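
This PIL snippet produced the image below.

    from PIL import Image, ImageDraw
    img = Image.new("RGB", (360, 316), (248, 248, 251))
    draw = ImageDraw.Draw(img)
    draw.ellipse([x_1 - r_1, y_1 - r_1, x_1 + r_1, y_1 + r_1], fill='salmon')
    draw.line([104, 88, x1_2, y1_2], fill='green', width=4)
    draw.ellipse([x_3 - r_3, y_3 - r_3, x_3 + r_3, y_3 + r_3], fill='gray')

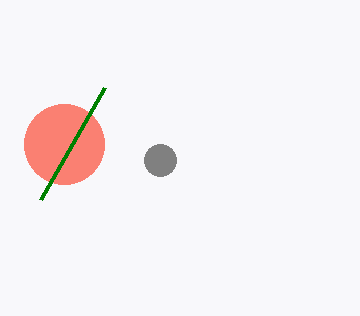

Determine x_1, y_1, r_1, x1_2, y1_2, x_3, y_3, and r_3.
x_1 = 64, y_1 = 144, r_1 = 40, x1_2 = 40, y1_2 = 200, x_3 = 160, y_3 = 160, r_3 = 16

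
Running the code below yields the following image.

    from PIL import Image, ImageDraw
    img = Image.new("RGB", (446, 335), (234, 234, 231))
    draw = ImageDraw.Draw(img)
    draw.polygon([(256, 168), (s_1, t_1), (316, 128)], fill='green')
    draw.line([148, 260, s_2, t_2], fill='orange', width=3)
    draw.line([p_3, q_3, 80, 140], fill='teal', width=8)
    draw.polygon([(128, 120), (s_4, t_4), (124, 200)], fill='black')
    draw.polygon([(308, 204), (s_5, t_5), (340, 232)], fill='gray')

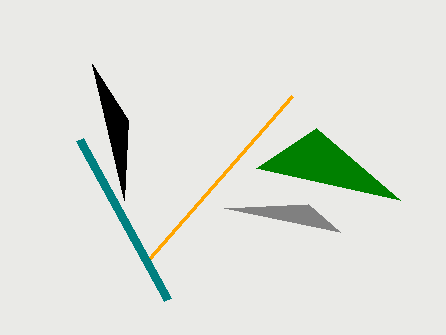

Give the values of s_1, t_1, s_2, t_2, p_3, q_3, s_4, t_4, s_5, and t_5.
s_1 = 400, t_1 = 200, s_2 = 292, t_2 = 96, p_3 = 168, q_3 = 300, s_4 = 92, t_4 = 64, s_5 = 224, t_5 = 208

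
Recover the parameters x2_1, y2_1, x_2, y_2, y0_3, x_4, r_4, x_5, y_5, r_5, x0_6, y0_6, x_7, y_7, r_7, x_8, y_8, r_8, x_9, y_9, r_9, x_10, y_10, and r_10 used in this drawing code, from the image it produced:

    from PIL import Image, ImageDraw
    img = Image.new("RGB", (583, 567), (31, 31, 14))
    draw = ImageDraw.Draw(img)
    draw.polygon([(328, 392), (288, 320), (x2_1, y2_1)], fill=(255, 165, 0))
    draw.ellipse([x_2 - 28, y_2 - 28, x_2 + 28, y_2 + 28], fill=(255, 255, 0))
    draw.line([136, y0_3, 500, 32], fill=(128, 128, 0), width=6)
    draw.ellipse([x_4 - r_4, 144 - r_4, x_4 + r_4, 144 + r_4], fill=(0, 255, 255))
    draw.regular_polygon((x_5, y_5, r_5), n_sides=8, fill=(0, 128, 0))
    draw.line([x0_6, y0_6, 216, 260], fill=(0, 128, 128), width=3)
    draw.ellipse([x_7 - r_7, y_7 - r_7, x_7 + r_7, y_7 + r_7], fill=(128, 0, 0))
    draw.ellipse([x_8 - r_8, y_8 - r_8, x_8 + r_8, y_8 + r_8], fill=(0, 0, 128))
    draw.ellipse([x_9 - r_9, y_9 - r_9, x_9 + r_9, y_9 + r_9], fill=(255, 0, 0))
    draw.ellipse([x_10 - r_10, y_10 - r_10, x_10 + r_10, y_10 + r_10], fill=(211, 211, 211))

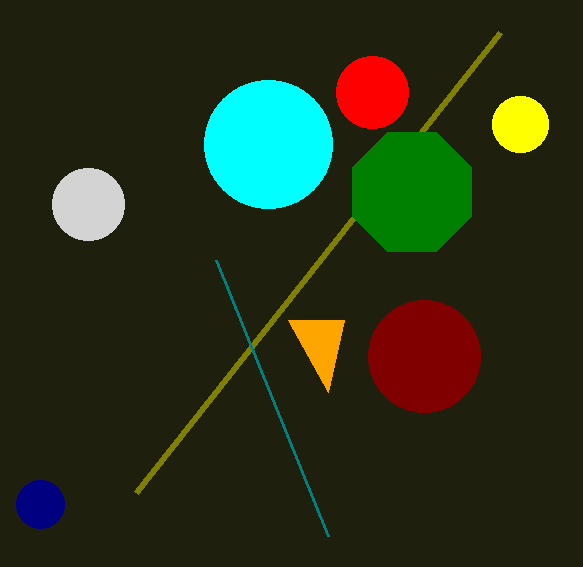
x2_1 = 344, y2_1 = 320, x_2 = 520, y_2 = 124, y0_3 = 492, x_4 = 268, r_4 = 64, x_5 = 412, y_5 = 192, r_5 = 64, x0_6 = 328, y0_6 = 536, x_7 = 424, y_7 = 356, r_7 = 56, x_8 = 40, y_8 = 504, r_8 = 24, x_9 = 372, y_9 = 92, r_9 = 36, x_10 = 88, y_10 = 204, r_10 = 36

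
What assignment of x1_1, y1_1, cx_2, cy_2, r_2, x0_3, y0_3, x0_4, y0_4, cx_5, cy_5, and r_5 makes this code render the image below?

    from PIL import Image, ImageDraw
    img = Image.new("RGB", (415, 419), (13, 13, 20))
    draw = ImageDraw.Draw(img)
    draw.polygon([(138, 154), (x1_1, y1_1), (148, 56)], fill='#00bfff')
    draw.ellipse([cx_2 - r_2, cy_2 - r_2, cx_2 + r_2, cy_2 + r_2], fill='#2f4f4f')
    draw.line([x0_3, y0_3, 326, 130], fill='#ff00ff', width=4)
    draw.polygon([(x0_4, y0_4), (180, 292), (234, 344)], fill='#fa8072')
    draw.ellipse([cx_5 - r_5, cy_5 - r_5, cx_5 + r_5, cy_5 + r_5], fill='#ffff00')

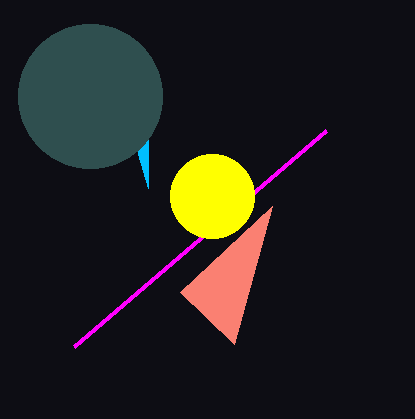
x1_1 = 148
y1_1 = 188
cx_2 = 90
cy_2 = 96
r_2 = 72
x0_3 = 74
y0_3 = 346
x0_4 = 272
y0_4 = 206
cx_5 = 212
cy_5 = 196
r_5 = 42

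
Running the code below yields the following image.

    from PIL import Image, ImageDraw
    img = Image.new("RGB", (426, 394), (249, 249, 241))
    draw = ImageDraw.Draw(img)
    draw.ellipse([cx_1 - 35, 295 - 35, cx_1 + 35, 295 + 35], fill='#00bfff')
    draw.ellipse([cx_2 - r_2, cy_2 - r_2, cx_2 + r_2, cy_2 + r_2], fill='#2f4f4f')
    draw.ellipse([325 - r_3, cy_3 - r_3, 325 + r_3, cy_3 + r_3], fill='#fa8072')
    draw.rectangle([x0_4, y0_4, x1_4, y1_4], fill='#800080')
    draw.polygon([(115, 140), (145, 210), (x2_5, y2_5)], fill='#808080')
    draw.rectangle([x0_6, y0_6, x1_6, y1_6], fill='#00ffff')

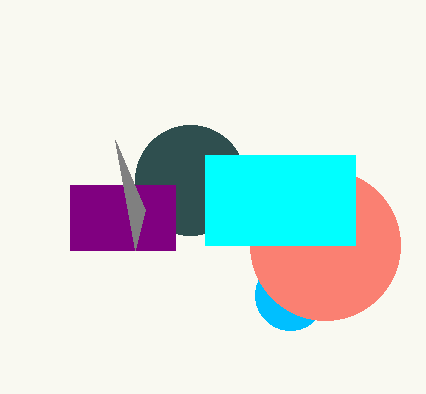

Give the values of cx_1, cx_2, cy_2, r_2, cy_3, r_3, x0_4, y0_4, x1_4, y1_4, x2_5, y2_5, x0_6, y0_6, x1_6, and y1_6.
cx_1 = 290; cx_2 = 190; cy_2 = 180; r_2 = 55; cy_3 = 245; r_3 = 75; x0_4 = 70; y0_4 = 185; x1_4 = 175; y1_4 = 250; x2_5 = 135; y2_5 = 250; x0_6 = 205; y0_6 = 155; x1_6 = 355; y1_6 = 245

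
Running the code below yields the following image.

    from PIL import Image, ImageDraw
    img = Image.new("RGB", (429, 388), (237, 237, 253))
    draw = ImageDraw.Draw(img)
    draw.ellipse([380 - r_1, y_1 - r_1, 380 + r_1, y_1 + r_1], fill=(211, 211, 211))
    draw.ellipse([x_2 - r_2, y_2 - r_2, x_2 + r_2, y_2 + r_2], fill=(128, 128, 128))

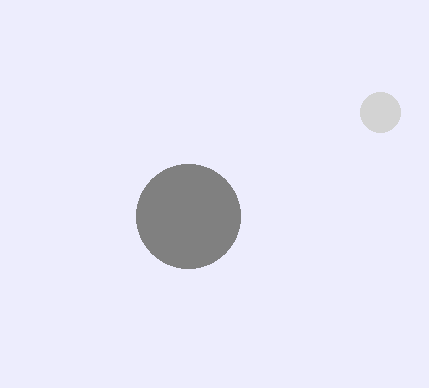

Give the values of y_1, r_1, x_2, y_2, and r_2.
y_1 = 112, r_1 = 20, x_2 = 188, y_2 = 216, r_2 = 52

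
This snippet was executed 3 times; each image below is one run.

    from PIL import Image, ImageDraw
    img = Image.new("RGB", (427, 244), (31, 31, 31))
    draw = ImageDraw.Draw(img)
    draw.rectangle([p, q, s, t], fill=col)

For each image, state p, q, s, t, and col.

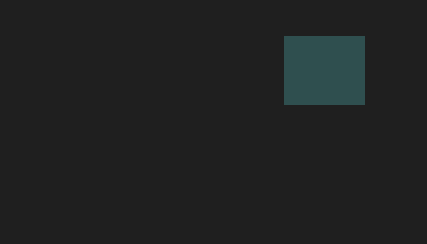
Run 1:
p = 284, q = 36, s = 364, t = 104, col = 'darkslategray'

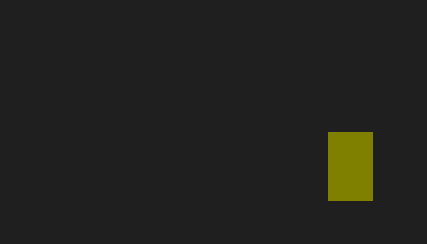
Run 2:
p = 328; q = 132; s = 372; t = 200; col = 'olive'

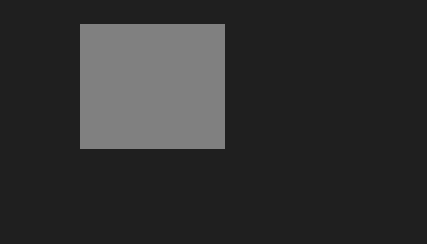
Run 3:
p = 80, q = 24, s = 224, t = 148, col = 'gray'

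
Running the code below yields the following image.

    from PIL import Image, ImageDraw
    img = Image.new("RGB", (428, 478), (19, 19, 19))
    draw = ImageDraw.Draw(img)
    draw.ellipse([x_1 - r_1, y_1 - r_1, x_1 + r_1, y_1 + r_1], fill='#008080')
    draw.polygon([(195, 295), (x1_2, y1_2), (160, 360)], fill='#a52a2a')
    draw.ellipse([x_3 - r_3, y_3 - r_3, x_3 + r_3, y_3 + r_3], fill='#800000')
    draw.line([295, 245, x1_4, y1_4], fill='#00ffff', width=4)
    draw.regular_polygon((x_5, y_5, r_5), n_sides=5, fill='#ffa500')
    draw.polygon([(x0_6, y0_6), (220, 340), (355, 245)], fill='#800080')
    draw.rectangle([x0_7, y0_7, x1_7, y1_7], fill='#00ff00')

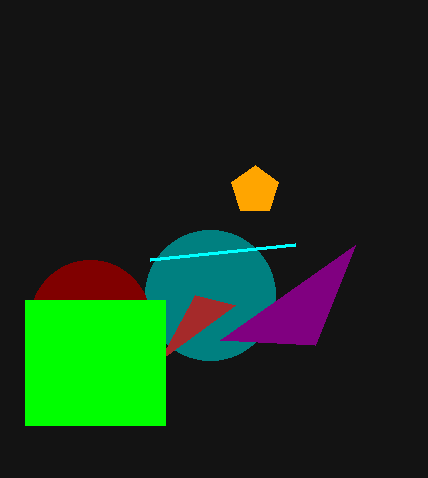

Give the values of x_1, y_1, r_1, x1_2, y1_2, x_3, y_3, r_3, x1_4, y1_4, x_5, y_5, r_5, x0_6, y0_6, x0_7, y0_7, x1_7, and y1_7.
x_1 = 210, y_1 = 295, r_1 = 65, x1_2 = 235, y1_2 = 305, x_3 = 90, y_3 = 320, r_3 = 60, x1_4 = 150, y1_4 = 260, x_5 = 255, y_5 = 190, r_5 = 25, x0_6 = 315, y0_6 = 345, x0_7 = 25, y0_7 = 300, x1_7 = 165, y1_7 = 425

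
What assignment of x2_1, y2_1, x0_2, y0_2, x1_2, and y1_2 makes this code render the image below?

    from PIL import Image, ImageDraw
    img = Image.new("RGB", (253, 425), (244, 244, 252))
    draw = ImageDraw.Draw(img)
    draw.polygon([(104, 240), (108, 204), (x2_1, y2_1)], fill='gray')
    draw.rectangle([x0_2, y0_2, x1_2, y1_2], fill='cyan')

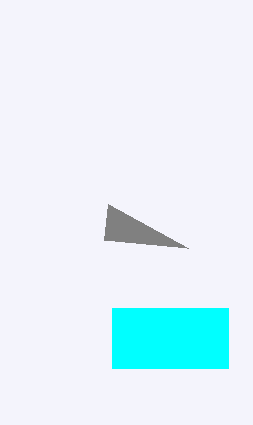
x2_1 = 188; y2_1 = 248; x0_2 = 112; y0_2 = 308; x1_2 = 228; y1_2 = 368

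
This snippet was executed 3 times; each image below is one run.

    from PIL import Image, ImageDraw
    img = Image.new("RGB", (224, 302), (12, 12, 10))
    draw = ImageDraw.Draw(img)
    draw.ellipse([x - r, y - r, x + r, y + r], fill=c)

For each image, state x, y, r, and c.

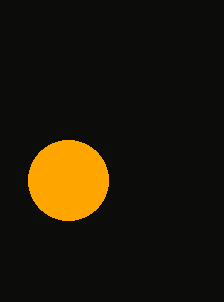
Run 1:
x = 68
y = 180
r = 40
c = 'orange'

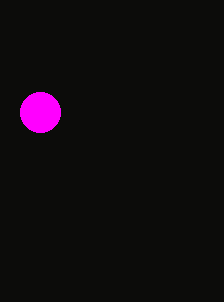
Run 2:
x = 40
y = 112
r = 20
c = 'magenta'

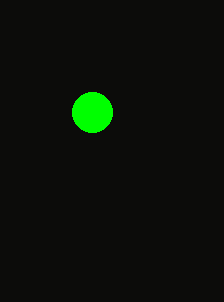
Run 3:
x = 92; y = 112; r = 20; c = 'lime'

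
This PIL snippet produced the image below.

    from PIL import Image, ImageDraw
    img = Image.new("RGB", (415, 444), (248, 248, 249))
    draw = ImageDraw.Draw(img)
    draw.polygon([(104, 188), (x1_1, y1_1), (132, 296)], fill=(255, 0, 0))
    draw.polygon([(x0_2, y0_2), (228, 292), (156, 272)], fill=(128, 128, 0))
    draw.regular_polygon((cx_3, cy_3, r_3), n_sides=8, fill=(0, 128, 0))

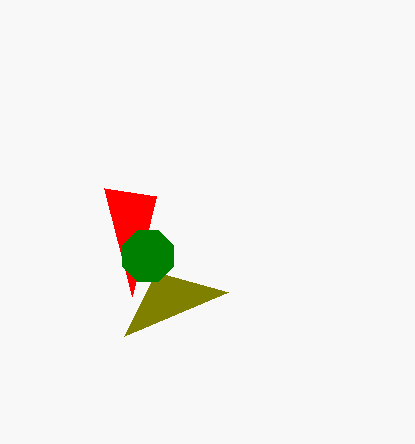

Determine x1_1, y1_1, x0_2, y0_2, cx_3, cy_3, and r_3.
x1_1 = 156; y1_1 = 196; x0_2 = 124; y0_2 = 336; cx_3 = 148; cy_3 = 256; r_3 = 28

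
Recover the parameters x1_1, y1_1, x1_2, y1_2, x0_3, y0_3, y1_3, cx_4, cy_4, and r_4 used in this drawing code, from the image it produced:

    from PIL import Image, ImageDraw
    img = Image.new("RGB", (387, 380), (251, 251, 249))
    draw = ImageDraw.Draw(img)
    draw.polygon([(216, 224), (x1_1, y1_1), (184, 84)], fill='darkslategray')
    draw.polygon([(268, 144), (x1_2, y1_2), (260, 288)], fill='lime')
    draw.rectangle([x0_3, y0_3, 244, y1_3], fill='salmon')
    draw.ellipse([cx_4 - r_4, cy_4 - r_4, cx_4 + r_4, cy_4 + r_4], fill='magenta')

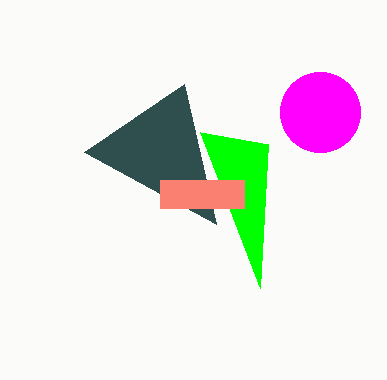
x1_1 = 84
y1_1 = 152
x1_2 = 200
y1_2 = 132
x0_3 = 160
y0_3 = 180
y1_3 = 208
cx_4 = 320
cy_4 = 112
r_4 = 40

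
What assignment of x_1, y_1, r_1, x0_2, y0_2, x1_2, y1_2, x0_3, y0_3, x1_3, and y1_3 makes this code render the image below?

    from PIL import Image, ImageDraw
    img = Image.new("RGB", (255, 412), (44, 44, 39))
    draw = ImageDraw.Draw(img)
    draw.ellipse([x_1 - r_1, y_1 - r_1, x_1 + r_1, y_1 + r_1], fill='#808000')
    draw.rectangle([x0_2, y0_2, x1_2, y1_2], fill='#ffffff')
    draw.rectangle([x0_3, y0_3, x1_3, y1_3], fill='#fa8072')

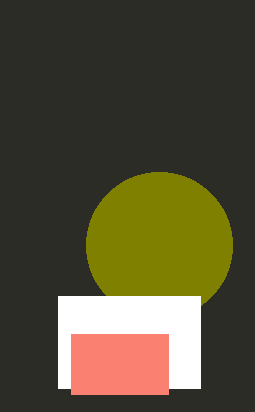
x_1 = 159, y_1 = 245, r_1 = 73, x0_2 = 58, y0_2 = 296, x1_2 = 200, y1_2 = 388, x0_3 = 71, y0_3 = 334, x1_3 = 168, y1_3 = 394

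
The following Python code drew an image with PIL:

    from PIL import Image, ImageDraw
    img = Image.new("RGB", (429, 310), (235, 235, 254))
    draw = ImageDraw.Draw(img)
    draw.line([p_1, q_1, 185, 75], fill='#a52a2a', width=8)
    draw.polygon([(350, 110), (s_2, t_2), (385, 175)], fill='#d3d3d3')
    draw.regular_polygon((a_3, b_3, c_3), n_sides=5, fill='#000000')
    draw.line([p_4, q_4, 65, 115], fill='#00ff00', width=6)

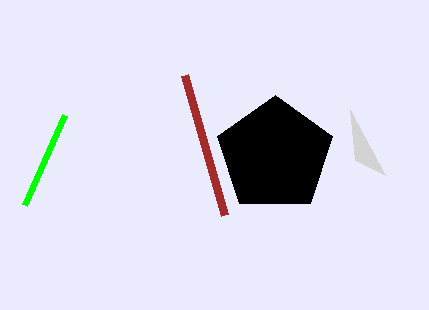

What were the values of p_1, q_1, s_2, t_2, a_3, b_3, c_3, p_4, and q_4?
p_1 = 225
q_1 = 215
s_2 = 355
t_2 = 160
a_3 = 275
b_3 = 155
c_3 = 60
p_4 = 25
q_4 = 205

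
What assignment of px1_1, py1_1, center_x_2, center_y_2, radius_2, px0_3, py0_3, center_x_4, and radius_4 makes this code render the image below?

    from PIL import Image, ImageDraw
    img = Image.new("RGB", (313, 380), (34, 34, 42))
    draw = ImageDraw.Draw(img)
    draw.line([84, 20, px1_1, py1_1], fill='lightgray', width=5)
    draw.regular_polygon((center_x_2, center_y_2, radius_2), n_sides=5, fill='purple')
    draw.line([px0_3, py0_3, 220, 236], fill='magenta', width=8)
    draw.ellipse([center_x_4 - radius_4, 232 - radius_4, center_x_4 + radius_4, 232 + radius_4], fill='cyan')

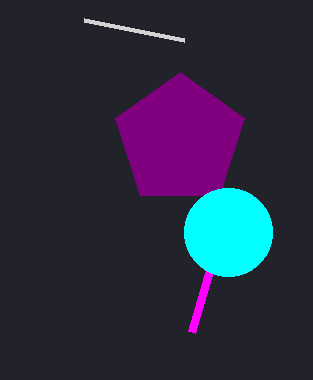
px1_1 = 184, py1_1 = 40, center_x_2 = 180, center_y_2 = 140, radius_2 = 68, px0_3 = 192, py0_3 = 332, center_x_4 = 228, radius_4 = 44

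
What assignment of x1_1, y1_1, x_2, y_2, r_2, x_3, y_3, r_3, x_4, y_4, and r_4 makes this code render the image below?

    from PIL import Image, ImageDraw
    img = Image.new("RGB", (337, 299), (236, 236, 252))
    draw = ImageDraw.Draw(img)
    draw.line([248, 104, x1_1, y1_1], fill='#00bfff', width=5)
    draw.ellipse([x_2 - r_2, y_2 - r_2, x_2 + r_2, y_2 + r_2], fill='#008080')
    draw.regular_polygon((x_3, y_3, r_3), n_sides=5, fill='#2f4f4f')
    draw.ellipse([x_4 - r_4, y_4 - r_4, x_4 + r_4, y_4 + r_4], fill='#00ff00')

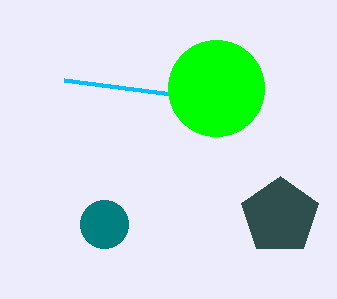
x1_1 = 64, y1_1 = 80, x_2 = 104, y_2 = 224, r_2 = 24, x_3 = 280, y_3 = 216, r_3 = 40, x_4 = 216, y_4 = 88, r_4 = 48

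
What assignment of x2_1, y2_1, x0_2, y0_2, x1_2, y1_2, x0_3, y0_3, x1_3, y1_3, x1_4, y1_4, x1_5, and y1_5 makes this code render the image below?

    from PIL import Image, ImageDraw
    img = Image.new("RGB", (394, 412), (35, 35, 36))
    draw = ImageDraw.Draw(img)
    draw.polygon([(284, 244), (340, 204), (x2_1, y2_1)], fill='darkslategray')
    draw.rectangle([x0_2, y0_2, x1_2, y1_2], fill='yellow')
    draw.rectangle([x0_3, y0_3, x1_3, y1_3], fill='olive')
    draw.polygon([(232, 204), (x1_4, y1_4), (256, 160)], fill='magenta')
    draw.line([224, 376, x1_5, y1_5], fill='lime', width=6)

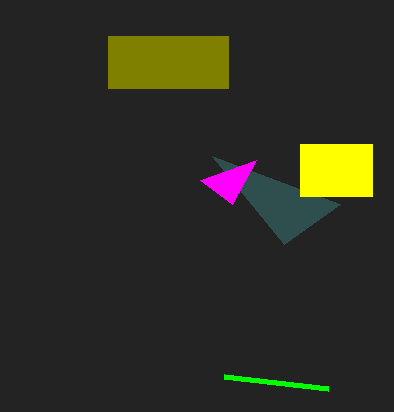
x2_1 = 212, y2_1 = 156, x0_2 = 300, y0_2 = 144, x1_2 = 372, y1_2 = 196, x0_3 = 108, y0_3 = 36, x1_3 = 228, y1_3 = 88, x1_4 = 200, y1_4 = 180, x1_5 = 328, y1_5 = 388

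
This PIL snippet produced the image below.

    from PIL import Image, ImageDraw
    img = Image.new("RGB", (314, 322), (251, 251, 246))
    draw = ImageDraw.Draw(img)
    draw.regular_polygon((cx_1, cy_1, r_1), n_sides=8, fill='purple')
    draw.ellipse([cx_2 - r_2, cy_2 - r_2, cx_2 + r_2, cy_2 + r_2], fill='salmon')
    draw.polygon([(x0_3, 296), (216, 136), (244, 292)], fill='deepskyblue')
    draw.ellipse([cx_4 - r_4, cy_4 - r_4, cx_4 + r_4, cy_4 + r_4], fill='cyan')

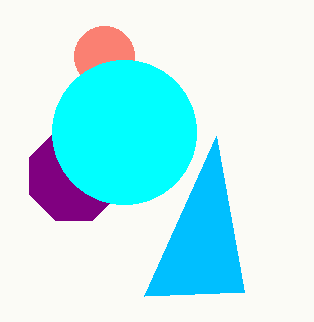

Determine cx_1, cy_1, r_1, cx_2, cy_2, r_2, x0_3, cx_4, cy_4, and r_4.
cx_1 = 74
cy_1 = 176
r_1 = 48
cx_2 = 104
cy_2 = 56
r_2 = 30
x0_3 = 144
cx_4 = 124
cy_4 = 132
r_4 = 72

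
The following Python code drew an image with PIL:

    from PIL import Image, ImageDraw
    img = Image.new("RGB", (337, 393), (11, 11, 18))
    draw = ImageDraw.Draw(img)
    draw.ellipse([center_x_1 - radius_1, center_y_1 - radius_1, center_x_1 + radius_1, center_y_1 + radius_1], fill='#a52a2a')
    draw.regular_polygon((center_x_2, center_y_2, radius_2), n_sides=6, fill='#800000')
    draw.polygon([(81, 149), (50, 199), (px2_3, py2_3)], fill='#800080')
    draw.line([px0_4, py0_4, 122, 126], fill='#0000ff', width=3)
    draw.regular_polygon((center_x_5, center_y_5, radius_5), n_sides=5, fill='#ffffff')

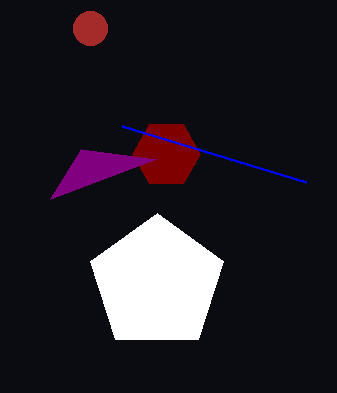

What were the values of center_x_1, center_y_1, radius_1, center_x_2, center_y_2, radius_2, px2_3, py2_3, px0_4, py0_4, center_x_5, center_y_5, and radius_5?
center_x_1 = 90; center_y_1 = 28; radius_1 = 17; center_x_2 = 166; center_y_2 = 154; radius_2 = 34; px2_3 = 156; py2_3 = 159; px0_4 = 306; py0_4 = 182; center_x_5 = 157; center_y_5 = 283; radius_5 = 70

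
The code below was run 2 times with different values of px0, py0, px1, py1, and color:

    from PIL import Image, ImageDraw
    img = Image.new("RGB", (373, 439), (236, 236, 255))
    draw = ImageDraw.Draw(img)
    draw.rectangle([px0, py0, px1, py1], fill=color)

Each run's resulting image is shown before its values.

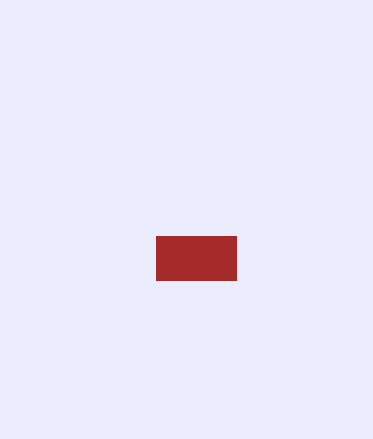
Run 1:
px0 = 156; py0 = 236; px1 = 236; py1 = 280; color = 'brown'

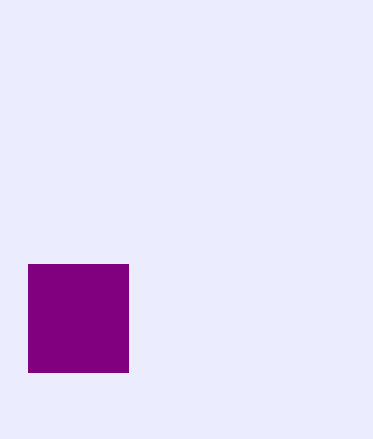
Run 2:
px0 = 28
py0 = 264
px1 = 128
py1 = 372
color = 'purple'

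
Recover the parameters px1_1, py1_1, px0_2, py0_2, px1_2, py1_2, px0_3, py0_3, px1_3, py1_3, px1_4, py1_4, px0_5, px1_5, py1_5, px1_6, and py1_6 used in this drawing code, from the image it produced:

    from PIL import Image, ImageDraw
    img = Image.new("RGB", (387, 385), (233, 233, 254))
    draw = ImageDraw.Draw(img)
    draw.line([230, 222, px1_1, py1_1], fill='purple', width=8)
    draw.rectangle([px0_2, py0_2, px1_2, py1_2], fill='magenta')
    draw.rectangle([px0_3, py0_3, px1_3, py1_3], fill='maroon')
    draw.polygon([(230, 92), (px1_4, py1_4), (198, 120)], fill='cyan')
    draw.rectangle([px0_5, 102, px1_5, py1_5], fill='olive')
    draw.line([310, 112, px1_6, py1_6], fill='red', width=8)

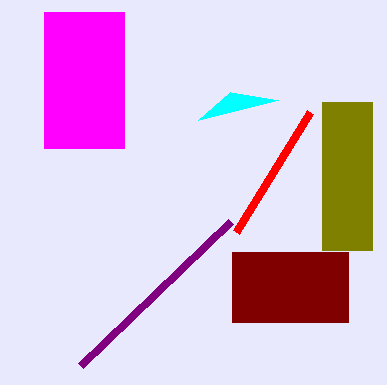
px1_1 = 80; py1_1 = 366; px0_2 = 44; py0_2 = 12; px1_2 = 124; py1_2 = 148; px0_3 = 232; py0_3 = 252; px1_3 = 348; py1_3 = 322; px1_4 = 278; py1_4 = 100; px0_5 = 322; px1_5 = 372; py1_5 = 250; px1_6 = 236; py1_6 = 232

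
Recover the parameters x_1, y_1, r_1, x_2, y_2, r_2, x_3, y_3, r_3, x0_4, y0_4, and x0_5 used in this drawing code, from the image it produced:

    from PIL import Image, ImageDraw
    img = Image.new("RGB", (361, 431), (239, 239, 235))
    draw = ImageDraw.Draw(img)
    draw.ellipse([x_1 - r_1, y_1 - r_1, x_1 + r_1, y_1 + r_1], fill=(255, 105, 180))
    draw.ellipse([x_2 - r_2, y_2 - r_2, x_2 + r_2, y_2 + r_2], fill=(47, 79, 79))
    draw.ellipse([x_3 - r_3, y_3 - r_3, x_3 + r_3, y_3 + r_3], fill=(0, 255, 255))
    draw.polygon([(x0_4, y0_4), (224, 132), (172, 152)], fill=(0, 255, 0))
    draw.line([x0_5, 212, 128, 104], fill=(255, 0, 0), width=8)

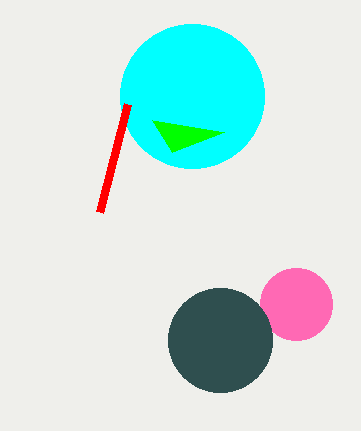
x_1 = 296, y_1 = 304, r_1 = 36, x_2 = 220, y_2 = 340, r_2 = 52, x_3 = 192, y_3 = 96, r_3 = 72, x0_4 = 152, y0_4 = 120, x0_5 = 100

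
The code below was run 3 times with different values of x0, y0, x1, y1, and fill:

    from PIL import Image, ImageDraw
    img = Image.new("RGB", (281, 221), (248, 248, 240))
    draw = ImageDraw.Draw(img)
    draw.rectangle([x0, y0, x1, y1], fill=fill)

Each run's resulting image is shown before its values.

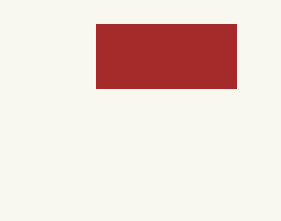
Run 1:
x0 = 96
y0 = 24
x1 = 236
y1 = 88
fill = 'brown'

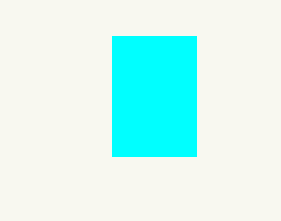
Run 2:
x0 = 112, y0 = 36, x1 = 196, y1 = 156, fill = 'cyan'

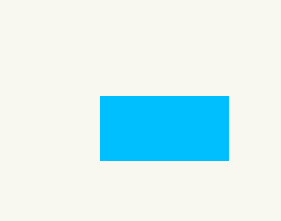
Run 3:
x0 = 100; y0 = 96; x1 = 228; y1 = 160; fill = 'deepskyblue'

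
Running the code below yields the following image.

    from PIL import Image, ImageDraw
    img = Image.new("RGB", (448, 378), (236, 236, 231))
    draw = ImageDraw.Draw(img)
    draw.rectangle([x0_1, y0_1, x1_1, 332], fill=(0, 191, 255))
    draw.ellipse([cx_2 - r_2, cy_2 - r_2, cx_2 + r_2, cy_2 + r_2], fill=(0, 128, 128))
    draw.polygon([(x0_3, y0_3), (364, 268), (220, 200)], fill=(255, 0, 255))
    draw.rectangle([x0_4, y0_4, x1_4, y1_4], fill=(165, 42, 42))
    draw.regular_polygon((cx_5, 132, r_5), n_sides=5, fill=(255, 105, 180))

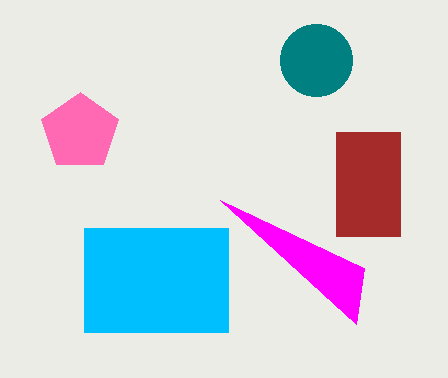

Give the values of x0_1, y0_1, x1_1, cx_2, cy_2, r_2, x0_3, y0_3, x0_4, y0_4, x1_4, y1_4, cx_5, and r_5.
x0_1 = 84; y0_1 = 228; x1_1 = 228; cx_2 = 316; cy_2 = 60; r_2 = 36; x0_3 = 356; y0_3 = 324; x0_4 = 336; y0_4 = 132; x1_4 = 400; y1_4 = 236; cx_5 = 80; r_5 = 40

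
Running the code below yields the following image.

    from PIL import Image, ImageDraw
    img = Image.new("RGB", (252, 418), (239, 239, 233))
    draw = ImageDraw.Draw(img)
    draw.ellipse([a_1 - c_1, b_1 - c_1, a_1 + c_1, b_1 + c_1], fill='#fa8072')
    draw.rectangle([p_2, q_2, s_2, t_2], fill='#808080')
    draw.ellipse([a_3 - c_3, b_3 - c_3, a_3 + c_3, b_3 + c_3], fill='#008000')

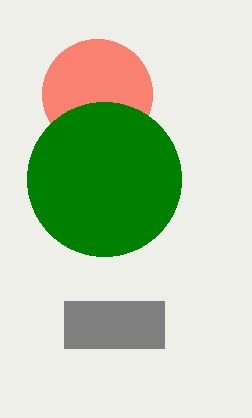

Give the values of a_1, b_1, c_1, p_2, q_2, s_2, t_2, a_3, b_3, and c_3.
a_1 = 97, b_1 = 94, c_1 = 55, p_2 = 64, q_2 = 301, s_2 = 164, t_2 = 348, a_3 = 104, b_3 = 179, c_3 = 77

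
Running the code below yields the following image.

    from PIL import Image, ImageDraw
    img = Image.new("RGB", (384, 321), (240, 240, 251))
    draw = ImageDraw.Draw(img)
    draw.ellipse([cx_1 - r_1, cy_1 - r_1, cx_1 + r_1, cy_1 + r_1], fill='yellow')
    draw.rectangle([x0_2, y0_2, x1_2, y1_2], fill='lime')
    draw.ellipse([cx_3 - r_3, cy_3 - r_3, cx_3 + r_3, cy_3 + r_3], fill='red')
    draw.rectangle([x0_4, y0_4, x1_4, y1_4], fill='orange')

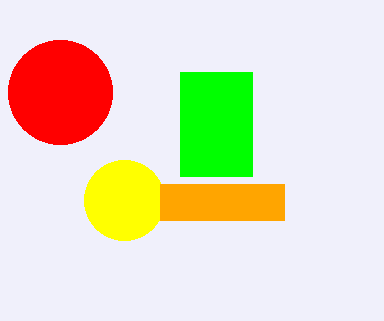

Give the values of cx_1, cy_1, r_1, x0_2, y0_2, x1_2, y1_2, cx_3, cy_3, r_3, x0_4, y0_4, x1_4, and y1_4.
cx_1 = 124; cy_1 = 200; r_1 = 40; x0_2 = 180; y0_2 = 72; x1_2 = 252; y1_2 = 176; cx_3 = 60; cy_3 = 92; r_3 = 52; x0_4 = 160; y0_4 = 184; x1_4 = 284; y1_4 = 220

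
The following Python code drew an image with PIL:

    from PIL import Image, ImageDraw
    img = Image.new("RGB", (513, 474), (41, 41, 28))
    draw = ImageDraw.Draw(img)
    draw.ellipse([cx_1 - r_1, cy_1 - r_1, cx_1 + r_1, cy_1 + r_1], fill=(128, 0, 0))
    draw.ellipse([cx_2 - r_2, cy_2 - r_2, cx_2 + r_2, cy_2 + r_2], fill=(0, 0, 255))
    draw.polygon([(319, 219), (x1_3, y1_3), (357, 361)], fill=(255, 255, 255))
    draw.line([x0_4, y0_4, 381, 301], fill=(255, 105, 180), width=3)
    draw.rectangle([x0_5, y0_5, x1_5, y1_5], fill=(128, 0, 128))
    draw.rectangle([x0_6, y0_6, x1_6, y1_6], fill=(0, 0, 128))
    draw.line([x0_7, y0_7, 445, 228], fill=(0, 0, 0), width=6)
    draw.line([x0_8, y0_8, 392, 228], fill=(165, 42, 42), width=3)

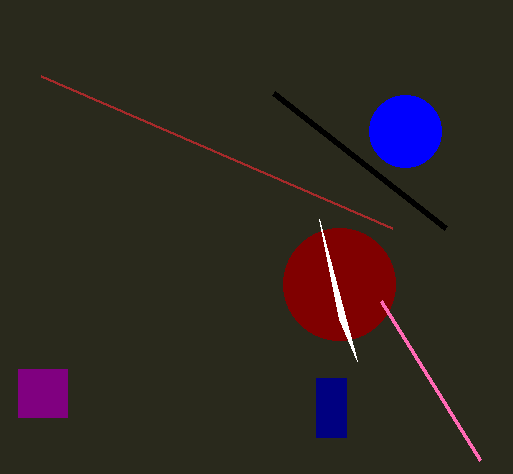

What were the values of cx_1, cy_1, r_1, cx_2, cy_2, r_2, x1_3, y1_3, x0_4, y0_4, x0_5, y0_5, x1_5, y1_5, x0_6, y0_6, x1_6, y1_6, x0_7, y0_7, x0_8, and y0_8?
cx_1 = 339
cy_1 = 284
r_1 = 56
cx_2 = 405
cy_2 = 131
r_2 = 36
x1_3 = 339
y1_3 = 319
x0_4 = 480
y0_4 = 460
x0_5 = 18
y0_5 = 369
x1_5 = 67
y1_5 = 417
x0_6 = 316
y0_6 = 378
x1_6 = 346
y1_6 = 437
x0_7 = 273
y0_7 = 93
x0_8 = 41
y0_8 = 76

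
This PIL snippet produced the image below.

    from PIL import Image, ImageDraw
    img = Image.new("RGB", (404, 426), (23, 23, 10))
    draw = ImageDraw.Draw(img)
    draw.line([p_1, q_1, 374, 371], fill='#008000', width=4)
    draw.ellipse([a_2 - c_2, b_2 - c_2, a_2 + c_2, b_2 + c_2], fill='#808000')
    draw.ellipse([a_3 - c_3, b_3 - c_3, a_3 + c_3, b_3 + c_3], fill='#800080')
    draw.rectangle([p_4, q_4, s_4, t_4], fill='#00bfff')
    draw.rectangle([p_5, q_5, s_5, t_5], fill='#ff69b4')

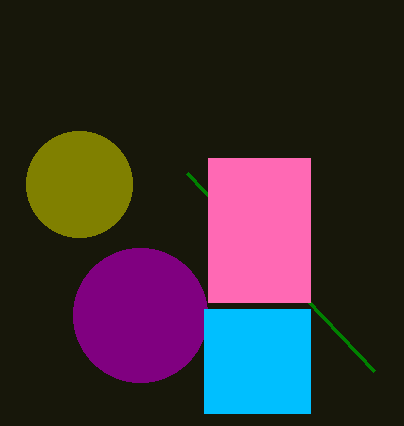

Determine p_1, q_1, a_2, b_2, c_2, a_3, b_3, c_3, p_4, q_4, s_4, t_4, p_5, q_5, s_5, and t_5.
p_1 = 187; q_1 = 173; a_2 = 79; b_2 = 184; c_2 = 53; a_3 = 140; b_3 = 315; c_3 = 67; p_4 = 204; q_4 = 309; s_4 = 310; t_4 = 413; p_5 = 208; q_5 = 158; s_5 = 310; t_5 = 302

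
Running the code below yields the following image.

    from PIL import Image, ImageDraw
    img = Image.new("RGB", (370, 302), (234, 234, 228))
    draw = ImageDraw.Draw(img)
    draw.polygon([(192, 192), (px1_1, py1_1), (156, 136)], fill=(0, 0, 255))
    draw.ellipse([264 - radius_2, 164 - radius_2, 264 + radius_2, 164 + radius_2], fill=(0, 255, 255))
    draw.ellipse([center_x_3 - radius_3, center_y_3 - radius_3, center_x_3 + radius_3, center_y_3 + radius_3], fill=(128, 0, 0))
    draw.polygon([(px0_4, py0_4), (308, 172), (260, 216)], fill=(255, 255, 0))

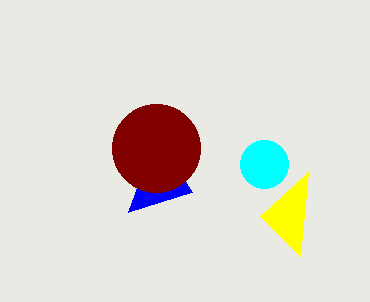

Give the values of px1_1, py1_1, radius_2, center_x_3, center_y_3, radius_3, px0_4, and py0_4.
px1_1 = 128
py1_1 = 212
radius_2 = 24
center_x_3 = 156
center_y_3 = 148
radius_3 = 44
px0_4 = 300
py0_4 = 256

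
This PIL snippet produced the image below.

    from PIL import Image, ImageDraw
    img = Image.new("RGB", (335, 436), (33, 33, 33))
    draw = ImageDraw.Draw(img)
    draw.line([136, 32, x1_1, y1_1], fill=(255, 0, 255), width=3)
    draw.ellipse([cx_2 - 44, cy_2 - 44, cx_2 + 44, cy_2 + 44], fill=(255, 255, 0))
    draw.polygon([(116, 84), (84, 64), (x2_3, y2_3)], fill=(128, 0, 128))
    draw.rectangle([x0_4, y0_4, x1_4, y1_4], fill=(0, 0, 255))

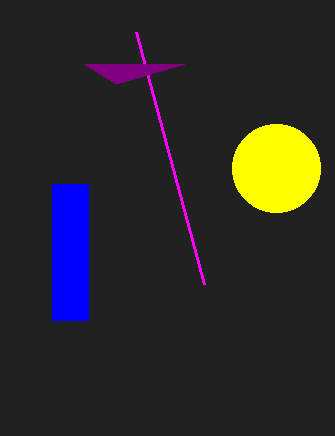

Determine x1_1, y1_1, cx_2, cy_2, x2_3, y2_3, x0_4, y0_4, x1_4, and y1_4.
x1_1 = 204
y1_1 = 284
cx_2 = 276
cy_2 = 168
x2_3 = 184
y2_3 = 64
x0_4 = 52
y0_4 = 184
x1_4 = 88
y1_4 = 320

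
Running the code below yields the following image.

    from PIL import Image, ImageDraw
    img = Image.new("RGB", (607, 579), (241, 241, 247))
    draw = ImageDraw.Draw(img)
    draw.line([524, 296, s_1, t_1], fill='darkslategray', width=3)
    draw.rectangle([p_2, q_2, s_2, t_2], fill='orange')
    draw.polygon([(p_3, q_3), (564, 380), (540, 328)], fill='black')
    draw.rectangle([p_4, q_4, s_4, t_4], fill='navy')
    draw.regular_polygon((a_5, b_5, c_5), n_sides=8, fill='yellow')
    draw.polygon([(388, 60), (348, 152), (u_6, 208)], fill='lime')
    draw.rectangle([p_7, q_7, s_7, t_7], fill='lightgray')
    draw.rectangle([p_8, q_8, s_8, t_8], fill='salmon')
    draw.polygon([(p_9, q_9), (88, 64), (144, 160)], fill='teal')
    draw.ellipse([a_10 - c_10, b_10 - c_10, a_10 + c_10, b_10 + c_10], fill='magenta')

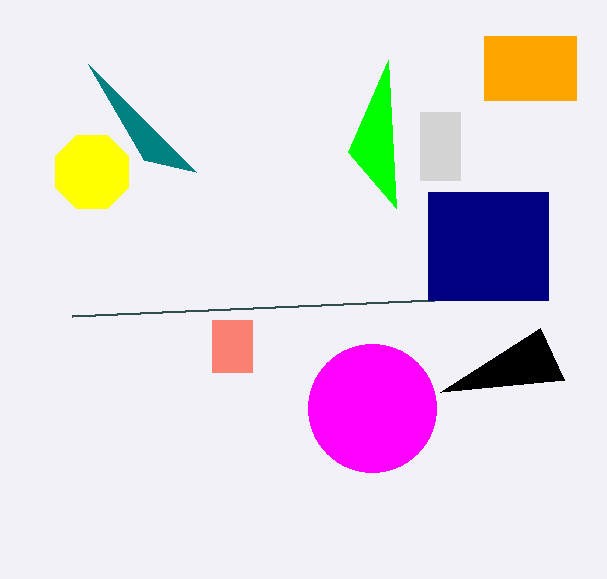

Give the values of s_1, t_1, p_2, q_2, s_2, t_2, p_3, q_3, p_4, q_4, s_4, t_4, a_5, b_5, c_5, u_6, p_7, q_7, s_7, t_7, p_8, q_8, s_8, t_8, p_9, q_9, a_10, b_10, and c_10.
s_1 = 72, t_1 = 316, p_2 = 484, q_2 = 36, s_2 = 576, t_2 = 100, p_3 = 440, q_3 = 392, p_4 = 428, q_4 = 192, s_4 = 548, t_4 = 300, a_5 = 92, b_5 = 172, c_5 = 40, u_6 = 396, p_7 = 420, q_7 = 112, s_7 = 460, t_7 = 180, p_8 = 212, q_8 = 320, s_8 = 252, t_8 = 372, p_9 = 196, q_9 = 172, a_10 = 372, b_10 = 408, c_10 = 64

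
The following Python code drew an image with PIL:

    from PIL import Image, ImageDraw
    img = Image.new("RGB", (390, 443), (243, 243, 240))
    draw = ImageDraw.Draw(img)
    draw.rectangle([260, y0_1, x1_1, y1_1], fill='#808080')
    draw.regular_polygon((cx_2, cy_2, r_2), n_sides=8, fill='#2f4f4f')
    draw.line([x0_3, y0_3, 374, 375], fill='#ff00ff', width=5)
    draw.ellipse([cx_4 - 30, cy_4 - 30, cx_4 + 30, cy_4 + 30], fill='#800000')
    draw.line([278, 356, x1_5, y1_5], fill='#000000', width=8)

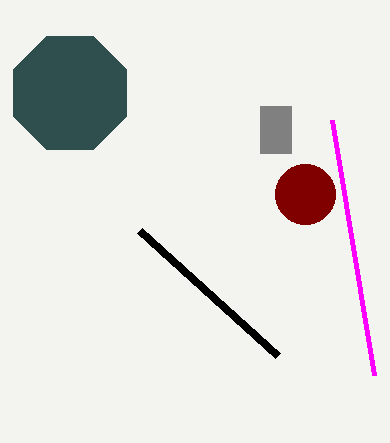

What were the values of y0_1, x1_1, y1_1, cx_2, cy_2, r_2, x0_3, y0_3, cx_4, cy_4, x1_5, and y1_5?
y0_1 = 106, x1_1 = 291, y1_1 = 153, cx_2 = 70, cy_2 = 93, r_2 = 61, x0_3 = 332, y0_3 = 120, cx_4 = 305, cy_4 = 194, x1_5 = 140, y1_5 = 231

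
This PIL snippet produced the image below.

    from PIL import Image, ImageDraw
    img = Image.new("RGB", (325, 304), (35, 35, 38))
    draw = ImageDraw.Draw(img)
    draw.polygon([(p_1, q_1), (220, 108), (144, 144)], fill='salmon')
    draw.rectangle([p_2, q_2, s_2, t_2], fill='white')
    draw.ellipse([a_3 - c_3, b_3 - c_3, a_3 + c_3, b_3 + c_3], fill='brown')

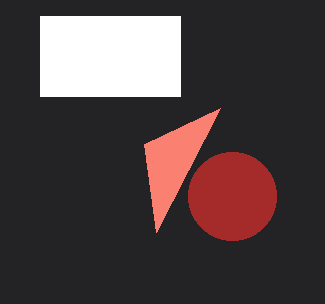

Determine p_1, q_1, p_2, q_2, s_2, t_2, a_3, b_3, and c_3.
p_1 = 156, q_1 = 232, p_2 = 40, q_2 = 16, s_2 = 180, t_2 = 96, a_3 = 232, b_3 = 196, c_3 = 44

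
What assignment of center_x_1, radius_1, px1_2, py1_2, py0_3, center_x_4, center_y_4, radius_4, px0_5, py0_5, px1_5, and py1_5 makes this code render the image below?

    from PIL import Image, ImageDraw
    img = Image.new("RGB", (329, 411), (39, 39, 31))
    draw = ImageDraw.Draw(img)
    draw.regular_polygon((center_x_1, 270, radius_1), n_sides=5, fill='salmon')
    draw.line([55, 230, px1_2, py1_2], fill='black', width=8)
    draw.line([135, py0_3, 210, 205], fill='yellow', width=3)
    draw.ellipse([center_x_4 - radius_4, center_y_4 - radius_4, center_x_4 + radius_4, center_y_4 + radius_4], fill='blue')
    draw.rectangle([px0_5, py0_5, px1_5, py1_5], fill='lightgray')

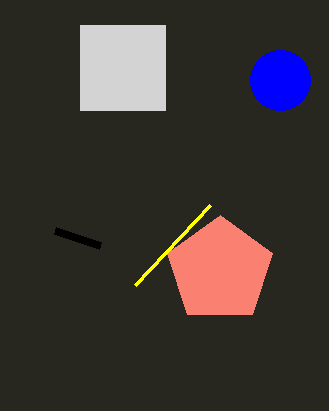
center_x_1 = 220, radius_1 = 55, px1_2 = 100, py1_2 = 245, py0_3 = 285, center_x_4 = 280, center_y_4 = 80, radius_4 = 30, px0_5 = 80, py0_5 = 25, px1_5 = 165, py1_5 = 110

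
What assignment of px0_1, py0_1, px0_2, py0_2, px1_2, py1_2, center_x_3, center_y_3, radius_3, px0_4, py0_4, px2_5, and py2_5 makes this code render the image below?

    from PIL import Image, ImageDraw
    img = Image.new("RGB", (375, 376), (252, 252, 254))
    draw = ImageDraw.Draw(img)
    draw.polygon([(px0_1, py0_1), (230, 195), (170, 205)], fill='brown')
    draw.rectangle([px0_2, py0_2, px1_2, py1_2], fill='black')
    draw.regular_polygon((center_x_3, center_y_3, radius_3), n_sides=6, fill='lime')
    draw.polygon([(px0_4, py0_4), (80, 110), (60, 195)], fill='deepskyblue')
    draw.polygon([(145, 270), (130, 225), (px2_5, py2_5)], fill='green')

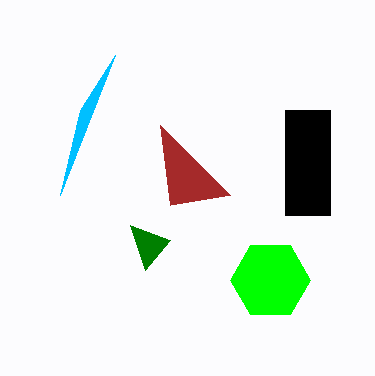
px0_1 = 160; py0_1 = 125; px0_2 = 285; py0_2 = 110; px1_2 = 330; py1_2 = 215; center_x_3 = 270; center_y_3 = 280; radius_3 = 40; px0_4 = 115; py0_4 = 55; px2_5 = 170; py2_5 = 240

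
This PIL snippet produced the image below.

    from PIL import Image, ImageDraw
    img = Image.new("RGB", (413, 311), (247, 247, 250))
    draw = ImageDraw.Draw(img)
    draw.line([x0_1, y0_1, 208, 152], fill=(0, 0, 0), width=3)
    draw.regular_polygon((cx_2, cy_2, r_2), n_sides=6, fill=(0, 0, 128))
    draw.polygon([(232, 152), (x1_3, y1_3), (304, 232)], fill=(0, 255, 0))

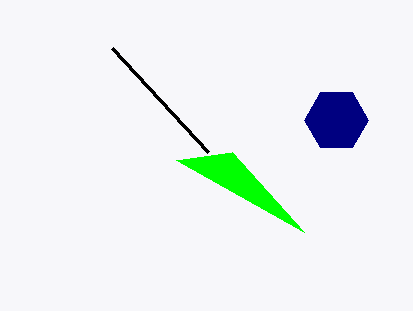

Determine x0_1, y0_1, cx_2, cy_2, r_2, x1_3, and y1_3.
x0_1 = 112, y0_1 = 48, cx_2 = 336, cy_2 = 120, r_2 = 32, x1_3 = 176, y1_3 = 160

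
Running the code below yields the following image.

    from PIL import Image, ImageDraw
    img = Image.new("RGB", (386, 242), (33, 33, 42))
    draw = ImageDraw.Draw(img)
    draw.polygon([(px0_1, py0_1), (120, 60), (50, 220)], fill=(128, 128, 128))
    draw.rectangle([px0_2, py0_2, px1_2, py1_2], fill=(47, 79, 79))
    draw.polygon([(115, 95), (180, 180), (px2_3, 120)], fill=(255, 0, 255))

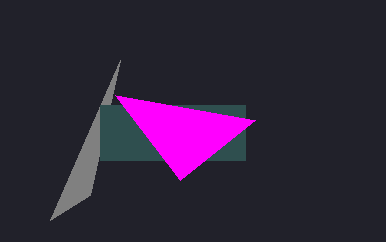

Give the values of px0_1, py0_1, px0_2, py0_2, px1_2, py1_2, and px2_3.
px0_1 = 90
py0_1 = 195
px0_2 = 100
py0_2 = 105
px1_2 = 245
py1_2 = 160
px2_3 = 255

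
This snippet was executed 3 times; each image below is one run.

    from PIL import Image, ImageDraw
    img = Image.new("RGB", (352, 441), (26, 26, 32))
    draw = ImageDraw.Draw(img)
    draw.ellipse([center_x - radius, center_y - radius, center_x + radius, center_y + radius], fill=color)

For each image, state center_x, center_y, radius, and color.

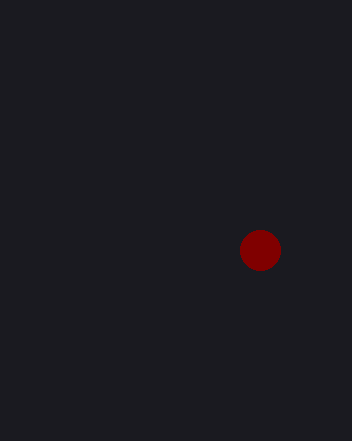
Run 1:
center_x = 260; center_y = 250; radius = 20; color = 'maroon'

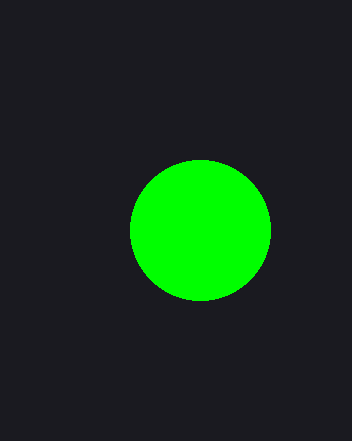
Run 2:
center_x = 200
center_y = 230
radius = 70
color = 'lime'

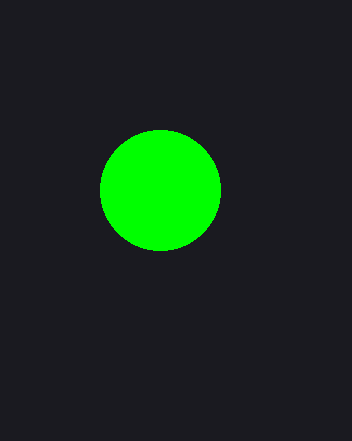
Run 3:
center_x = 160
center_y = 190
radius = 60
color = 'lime'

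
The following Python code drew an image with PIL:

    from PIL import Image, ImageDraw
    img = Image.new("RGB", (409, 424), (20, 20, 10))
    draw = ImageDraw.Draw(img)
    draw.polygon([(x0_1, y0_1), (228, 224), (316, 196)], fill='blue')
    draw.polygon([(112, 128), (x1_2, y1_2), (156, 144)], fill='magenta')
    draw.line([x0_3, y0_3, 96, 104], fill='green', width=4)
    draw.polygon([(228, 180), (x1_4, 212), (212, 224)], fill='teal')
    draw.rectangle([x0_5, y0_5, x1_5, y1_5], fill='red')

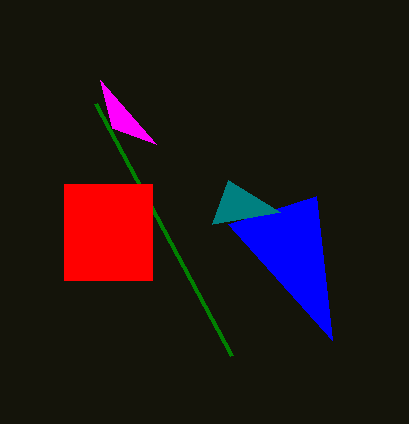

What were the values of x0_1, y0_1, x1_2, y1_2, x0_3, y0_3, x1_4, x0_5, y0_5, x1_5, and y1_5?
x0_1 = 332, y0_1 = 340, x1_2 = 100, y1_2 = 80, x0_3 = 232, y0_3 = 356, x1_4 = 280, x0_5 = 64, y0_5 = 184, x1_5 = 152, y1_5 = 280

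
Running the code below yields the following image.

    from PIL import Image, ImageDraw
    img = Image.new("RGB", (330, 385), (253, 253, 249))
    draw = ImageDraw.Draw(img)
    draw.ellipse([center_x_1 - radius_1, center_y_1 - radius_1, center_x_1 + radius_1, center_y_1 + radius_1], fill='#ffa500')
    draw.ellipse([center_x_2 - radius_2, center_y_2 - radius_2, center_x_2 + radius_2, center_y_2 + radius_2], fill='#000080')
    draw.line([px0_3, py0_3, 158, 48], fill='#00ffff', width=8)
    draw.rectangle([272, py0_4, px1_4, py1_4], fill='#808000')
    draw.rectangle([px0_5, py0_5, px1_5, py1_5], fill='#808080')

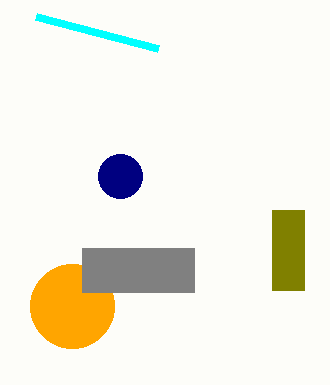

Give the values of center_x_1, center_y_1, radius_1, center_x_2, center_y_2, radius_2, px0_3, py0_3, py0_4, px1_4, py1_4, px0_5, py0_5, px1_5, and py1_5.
center_x_1 = 72; center_y_1 = 306; radius_1 = 42; center_x_2 = 120; center_y_2 = 176; radius_2 = 22; px0_3 = 36; py0_3 = 16; py0_4 = 210; px1_4 = 304; py1_4 = 290; px0_5 = 82; py0_5 = 248; px1_5 = 194; py1_5 = 292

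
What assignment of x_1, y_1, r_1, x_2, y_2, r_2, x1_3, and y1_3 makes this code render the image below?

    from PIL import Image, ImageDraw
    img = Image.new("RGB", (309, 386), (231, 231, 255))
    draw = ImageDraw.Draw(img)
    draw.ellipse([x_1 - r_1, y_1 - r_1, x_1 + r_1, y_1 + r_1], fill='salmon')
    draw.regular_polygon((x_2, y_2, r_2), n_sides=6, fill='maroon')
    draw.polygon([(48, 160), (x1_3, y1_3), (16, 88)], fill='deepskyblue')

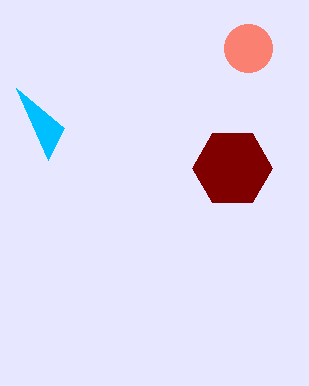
x_1 = 248
y_1 = 48
r_1 = 24
x_2 = 232
y_2 = 168
r_2 = 40
x1_3 = 64
y1_3 = 128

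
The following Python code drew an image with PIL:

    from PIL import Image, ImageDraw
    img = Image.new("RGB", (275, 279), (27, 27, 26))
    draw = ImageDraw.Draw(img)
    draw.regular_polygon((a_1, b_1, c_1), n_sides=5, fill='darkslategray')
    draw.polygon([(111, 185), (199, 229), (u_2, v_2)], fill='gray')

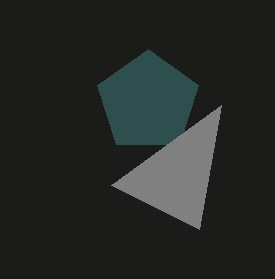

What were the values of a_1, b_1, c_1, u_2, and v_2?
a_1 = 148, b_1 = 102, c_1 = 53, u_2 = 221, v_2 = 105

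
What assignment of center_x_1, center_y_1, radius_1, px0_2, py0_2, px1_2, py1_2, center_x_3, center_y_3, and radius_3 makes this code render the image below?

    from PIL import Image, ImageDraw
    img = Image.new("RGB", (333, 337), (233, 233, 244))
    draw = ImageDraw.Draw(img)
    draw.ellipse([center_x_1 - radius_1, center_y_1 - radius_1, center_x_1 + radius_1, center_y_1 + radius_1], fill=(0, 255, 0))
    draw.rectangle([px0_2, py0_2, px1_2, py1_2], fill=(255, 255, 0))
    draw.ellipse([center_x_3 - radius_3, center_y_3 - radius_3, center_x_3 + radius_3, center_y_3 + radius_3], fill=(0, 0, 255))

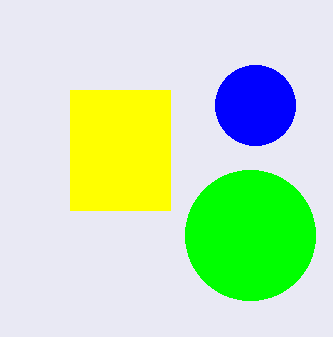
center_x_1 = 250
center_y_1 = 235
radius_1 = 65
px0_2 = 70
py0_2 = 90
px1_2 = 170
py1_2 = 210
center_x_3 = 255
center_y_3 = 105
radius_3 = 40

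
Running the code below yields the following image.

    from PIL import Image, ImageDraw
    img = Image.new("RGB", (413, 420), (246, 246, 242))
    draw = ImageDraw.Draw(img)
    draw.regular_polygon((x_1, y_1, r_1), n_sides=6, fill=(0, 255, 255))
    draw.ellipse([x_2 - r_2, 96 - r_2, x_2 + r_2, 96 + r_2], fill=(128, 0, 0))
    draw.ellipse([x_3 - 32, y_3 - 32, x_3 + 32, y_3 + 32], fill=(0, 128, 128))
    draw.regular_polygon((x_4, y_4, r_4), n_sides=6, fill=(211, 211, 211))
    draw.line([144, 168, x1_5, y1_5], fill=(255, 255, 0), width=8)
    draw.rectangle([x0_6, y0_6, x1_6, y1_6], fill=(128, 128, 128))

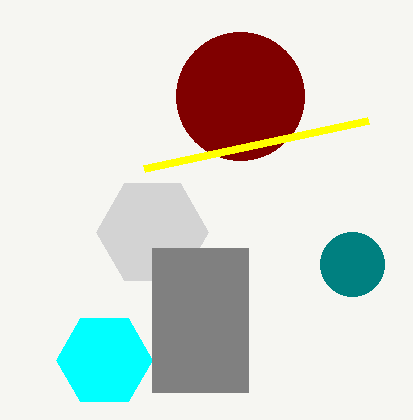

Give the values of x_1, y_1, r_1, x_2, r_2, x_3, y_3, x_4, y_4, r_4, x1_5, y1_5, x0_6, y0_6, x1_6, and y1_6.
x_1 = 104; y_1 = 360; r_1 = 48; x_2 = 240; r_2 = 64; x_3 = 352; y_3 = 264; x_4 = 152; y_4 = 232; r_4 = 56; x1_5 = 368; y1_5 = 120; x0_6 = 152; y0_6 = 248; x1_6 = 248; y1_6 = 392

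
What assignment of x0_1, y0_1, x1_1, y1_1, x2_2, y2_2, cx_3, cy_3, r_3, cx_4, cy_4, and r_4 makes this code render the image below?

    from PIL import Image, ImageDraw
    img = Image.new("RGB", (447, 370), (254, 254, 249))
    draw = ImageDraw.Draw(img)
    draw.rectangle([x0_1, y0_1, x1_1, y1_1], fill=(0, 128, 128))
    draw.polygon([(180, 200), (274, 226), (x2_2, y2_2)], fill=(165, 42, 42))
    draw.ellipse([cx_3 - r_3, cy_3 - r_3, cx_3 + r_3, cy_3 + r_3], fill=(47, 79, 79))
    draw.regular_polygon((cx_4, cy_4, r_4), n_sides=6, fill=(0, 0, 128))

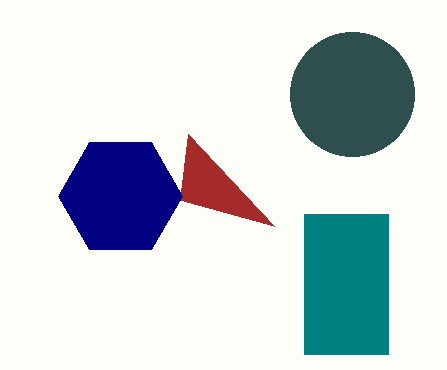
x0_1 = 304; y0_1 = 214; x1_1 = 388; y1_1 = 354; x2_2 = 188; y2_2 = 134; cx_3 = 352; cy_3 = 94; r_3 = 62; cx_4 = 120; cy_4 = 196; r_4 = 62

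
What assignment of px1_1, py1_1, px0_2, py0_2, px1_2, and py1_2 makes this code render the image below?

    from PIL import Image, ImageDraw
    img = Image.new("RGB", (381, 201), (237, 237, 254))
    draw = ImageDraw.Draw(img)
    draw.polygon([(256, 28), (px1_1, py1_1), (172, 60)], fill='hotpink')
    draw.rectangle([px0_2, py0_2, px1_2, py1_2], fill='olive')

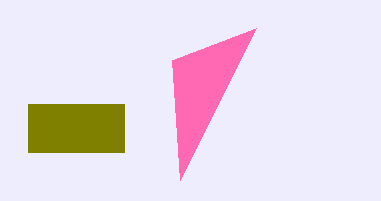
px1_1 = 180
py1_1 = 180
px0_2 = 28
py0_2 = 104
px1_2 = 124
py1_2 = 152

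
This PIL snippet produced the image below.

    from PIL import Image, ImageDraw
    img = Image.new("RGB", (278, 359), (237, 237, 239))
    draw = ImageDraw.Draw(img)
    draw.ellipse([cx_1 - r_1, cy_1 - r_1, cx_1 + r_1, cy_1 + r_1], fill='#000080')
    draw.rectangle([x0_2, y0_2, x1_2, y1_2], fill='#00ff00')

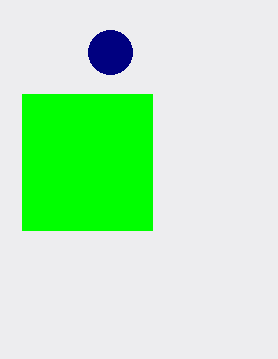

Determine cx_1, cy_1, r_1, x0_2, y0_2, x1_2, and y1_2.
cx_1 = 110, cy_1 = 52, r_1 = 22, x0_2 = 22, y0_2 = 94, x1_2 = 152, y1_2 = 230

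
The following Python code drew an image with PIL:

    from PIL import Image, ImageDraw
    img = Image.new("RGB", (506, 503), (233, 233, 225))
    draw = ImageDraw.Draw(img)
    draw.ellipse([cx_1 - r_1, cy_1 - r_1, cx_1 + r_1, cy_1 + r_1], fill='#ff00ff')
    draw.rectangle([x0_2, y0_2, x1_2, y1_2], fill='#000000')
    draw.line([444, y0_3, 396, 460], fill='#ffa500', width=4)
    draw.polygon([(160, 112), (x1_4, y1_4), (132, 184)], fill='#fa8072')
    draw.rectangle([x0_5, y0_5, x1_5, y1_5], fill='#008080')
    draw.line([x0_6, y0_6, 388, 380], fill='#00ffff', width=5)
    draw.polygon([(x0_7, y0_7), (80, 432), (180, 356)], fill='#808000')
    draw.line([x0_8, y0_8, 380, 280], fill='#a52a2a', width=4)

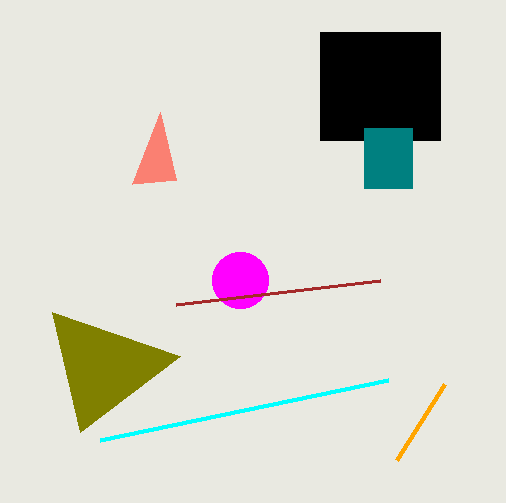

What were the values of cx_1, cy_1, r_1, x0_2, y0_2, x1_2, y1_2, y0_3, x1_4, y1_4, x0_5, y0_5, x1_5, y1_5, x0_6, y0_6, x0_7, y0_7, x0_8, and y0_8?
cx_1 = 240, cy_1 = 280, r_1 = 28, x0_2 = 320, y0_2 = 32, x1_2 = 440, y1_2 = 140, y0_3 = 384, x1_4 = 176, y1_4 = 180, x0_5 = 364, y0_5 = 128, x1_5 = 412, y1_5 = 188, x0_6 = 100, y0_6 = 440, x0_7 = 52, y0_7 = 312, x0_8 = 176, y0_8 = 304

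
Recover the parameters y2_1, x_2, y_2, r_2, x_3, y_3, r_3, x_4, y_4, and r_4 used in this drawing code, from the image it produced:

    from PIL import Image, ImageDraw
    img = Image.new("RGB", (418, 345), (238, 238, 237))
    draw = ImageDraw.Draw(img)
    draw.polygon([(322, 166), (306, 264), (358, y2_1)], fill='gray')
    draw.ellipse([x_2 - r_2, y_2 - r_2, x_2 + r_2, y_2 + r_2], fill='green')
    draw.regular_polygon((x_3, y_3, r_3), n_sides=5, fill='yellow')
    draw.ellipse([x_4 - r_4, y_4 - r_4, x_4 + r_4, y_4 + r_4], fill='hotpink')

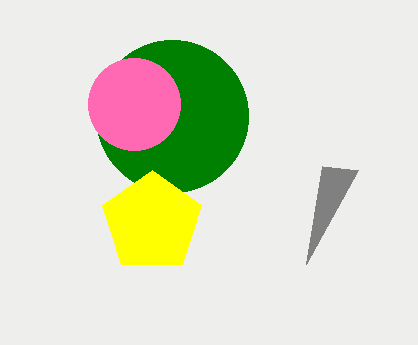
y2_1 = 170
x_2 = 172
y_2 = 116
r_2 = 76
x_3 = 152
y_3 = 222
r_3 = 52
x_4 = 134
y_4 = 104
r_4 = 46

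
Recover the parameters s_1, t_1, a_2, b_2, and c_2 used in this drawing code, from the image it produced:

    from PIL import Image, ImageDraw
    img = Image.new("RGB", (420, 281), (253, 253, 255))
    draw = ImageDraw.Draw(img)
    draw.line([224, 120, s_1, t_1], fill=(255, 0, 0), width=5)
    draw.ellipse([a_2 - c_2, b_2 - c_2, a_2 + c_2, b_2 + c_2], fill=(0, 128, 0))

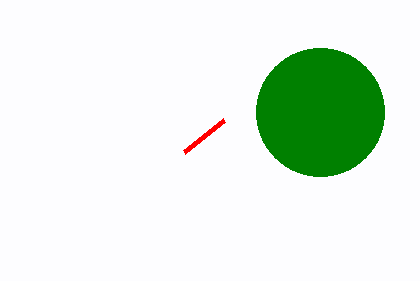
s_1 = 184
t_1 = 152
a_2 = 320
b_2 = 112
c_2 = 64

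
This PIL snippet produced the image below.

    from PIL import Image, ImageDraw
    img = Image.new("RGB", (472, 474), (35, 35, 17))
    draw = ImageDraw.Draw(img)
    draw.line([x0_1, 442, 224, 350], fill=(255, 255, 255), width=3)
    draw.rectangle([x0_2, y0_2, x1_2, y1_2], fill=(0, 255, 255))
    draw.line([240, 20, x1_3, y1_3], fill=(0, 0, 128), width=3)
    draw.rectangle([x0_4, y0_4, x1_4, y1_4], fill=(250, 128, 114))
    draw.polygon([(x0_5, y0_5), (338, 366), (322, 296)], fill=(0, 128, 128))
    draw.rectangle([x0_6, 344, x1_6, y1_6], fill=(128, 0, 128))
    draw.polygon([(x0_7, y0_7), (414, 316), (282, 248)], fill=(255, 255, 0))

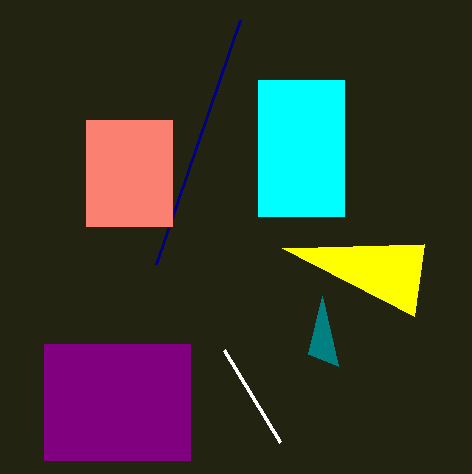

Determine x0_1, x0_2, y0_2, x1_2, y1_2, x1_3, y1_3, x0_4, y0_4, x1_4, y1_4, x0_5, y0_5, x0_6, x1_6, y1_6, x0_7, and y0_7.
x0_1 = 280; x0_2 = 258; y0_2 = 80; x1_2 = 344; y1_2 = 216; x1_3 = 156; y1_3 = 264; x0_4 = 86; y0_4 = 120; x1_4 = 172; y1_4 = 226; x0_5 = 308; y0_5 = 354; x0_6 = 44; x1_6 = 190; y1_6 = 460; x0_7 = 424; y0_7 = 244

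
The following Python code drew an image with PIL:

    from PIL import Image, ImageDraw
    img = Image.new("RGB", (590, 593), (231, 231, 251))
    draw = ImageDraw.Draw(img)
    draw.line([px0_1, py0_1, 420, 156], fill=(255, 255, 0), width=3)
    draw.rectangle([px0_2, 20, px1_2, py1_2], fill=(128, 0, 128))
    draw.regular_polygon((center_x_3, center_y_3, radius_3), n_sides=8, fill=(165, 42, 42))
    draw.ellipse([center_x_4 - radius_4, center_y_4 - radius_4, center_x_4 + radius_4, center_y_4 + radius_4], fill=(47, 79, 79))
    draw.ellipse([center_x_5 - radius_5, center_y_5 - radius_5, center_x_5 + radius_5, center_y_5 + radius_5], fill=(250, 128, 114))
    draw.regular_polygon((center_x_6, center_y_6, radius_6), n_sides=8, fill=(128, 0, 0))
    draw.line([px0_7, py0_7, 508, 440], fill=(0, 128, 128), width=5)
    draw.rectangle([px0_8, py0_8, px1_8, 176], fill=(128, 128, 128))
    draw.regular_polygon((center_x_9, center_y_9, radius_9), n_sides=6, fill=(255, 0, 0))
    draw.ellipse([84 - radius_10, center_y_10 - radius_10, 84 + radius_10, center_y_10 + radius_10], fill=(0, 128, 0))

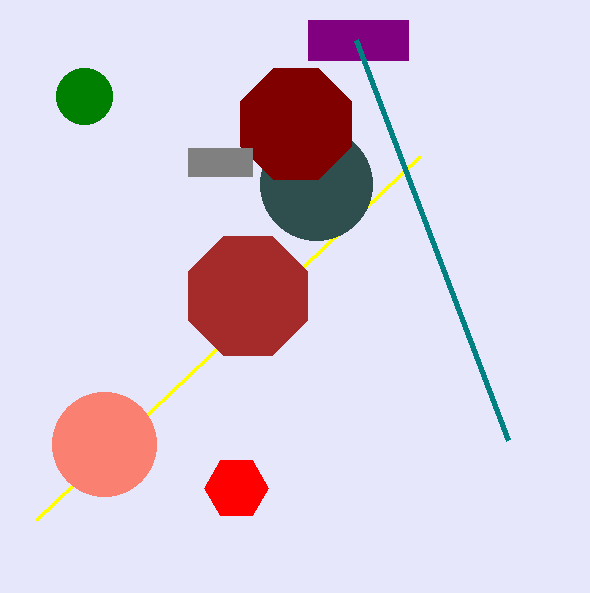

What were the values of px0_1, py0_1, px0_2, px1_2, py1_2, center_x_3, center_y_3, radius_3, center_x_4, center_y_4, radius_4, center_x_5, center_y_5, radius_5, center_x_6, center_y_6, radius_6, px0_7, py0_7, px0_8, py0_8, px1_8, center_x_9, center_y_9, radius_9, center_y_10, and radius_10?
px0_1 = 36; py0_1 = 520; px0_2 = 308; px1_2 = 408; py1_2 = 60; center_x_3 = 248; center_y_3 = 296; radius_3 = 64; center_x_4 = 316; center_y_4 = 184; radius_4 = 56; center_x_5 = 104; center_y_5 = 444; radius_5 = 52; center_x_6 = 296; center_y_6 = 124; radius_6 = 60; px0_7 = 356; py0_7 = 40; px0_8 = 188; py0_8 = 148; px1_8 = 252; center_x_9 = 236; center_y_9 = 488; radius_9 = 32; center_y_10 = 96; radius_10 = 28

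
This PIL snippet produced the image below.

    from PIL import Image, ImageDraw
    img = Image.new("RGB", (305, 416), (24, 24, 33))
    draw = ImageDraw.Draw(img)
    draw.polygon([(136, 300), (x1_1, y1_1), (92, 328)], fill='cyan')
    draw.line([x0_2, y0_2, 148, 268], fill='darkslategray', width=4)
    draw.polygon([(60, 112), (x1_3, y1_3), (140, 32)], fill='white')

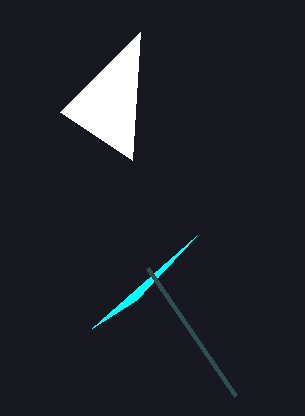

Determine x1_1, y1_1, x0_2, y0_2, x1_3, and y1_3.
x1_1 = 196, y1_1 = 236, x0_2 = 236, y0_2 = 396, x1_3 = 132, y1_3 = 160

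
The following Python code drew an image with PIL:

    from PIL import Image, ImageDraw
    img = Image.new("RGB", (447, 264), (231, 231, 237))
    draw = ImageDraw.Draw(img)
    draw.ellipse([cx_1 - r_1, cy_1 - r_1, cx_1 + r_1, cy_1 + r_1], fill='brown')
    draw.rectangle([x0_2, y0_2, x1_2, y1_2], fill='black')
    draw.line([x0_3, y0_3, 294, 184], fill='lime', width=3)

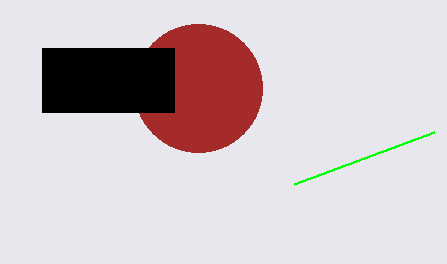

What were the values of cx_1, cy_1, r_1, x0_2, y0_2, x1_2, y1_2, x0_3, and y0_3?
cx_1 = 198; cy_1 = 88; r_1 = 64; x0_2 = 42; y0_2 = 48; x1_2 = 174; y1_2 = 112; x0_3 = 434; y0_3 = 132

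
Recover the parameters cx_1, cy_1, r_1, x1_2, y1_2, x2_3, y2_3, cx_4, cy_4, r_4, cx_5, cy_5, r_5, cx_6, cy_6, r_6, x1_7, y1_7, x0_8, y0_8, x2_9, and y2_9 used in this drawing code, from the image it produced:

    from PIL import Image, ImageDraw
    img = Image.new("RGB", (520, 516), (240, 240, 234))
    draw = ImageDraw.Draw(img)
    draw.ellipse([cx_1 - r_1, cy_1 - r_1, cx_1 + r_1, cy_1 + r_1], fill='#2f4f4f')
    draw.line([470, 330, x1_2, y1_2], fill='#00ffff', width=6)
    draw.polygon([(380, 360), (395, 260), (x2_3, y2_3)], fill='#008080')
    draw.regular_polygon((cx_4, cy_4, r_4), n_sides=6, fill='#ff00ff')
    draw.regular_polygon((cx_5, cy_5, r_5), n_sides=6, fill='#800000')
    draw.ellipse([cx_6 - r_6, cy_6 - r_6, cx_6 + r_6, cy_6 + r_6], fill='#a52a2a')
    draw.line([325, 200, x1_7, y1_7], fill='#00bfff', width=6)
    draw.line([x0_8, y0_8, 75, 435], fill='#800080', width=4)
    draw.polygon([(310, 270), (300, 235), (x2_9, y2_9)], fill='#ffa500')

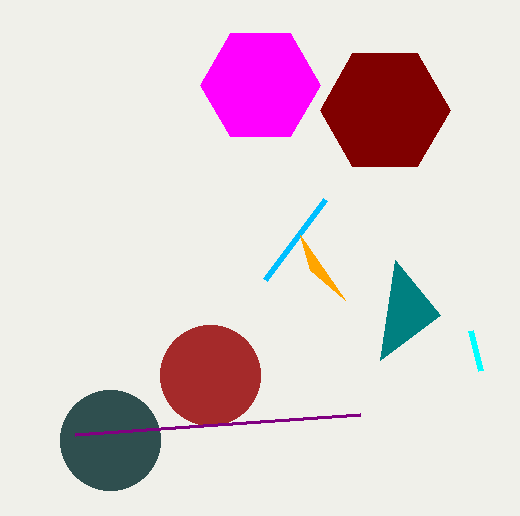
cx_1 = 110
cy_1 = 440
r_1 = 50
x1_2 = 480
y1_2 = 370
x2_3 = 440
y2_3 = 315
cx_4 = 260
cy_4 = 85
r_4 = 60
cx_5 = 385
cy_5 = 110
r_5 = 65
cx_6 = 210
cy_6 = 375
r_6 = 50
x1_7 = 265
y1_7 = 280
x0_8 = 360
y0_8 = 415
x2_9 = 345
y2_9 = 300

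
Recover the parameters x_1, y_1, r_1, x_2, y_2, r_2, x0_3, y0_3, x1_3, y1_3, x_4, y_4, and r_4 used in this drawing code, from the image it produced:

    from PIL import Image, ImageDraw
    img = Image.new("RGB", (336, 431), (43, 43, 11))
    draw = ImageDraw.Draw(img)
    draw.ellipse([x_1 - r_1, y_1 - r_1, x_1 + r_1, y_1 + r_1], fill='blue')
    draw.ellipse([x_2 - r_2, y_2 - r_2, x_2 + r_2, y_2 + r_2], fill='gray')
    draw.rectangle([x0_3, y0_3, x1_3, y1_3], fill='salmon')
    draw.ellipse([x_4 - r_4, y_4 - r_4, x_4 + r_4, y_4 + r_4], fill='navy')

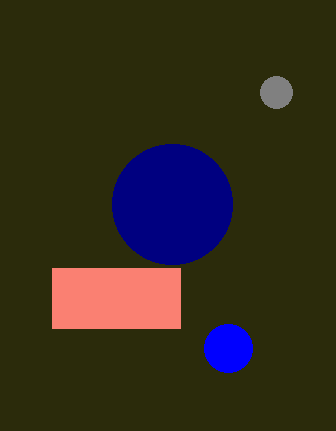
x_1 = 228; y_1 = 348; r_1 = 24; x_2 = 276; y_2 = 92; r_2 = 16; x0_3 = 52; y0_3 = 268; x1_3 = 180; y1_3 = 328; x_4 = 172; y_4 = 204; r_4 = 60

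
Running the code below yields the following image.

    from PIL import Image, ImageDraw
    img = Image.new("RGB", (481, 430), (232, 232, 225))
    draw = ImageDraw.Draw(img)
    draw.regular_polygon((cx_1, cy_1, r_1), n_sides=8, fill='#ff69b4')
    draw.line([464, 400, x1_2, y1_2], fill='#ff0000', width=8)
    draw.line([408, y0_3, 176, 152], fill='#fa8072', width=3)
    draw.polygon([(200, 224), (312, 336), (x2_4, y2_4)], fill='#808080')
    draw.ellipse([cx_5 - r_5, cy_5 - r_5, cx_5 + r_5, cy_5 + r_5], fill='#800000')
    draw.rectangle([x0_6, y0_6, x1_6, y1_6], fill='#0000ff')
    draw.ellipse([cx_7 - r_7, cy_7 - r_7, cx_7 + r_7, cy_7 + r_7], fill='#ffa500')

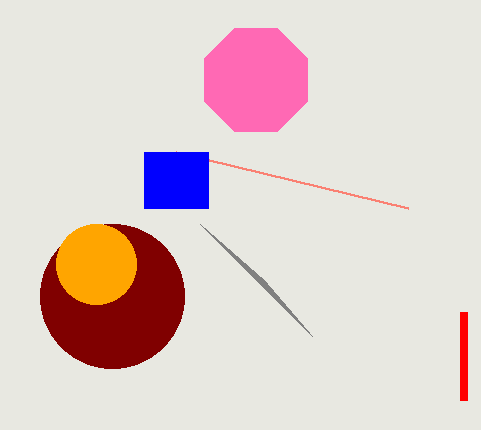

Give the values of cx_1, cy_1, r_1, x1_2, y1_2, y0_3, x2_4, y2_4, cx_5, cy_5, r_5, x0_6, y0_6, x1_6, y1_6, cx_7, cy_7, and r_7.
cx_1 = 256; cy_1 = 80; r_1 = 56; x1_2 = 464; y1_2 = 312; y0_3 = 208; x2_4 = 264; y2_4 = 280; cx_5 = 112; cy_5 = 296; r_5 = 72; x0_6 = 144; y0_6 = 152; x1_6 = 208; y1_6 = 208; cx_7 = 96; cy_7 = 264; r_7 = 40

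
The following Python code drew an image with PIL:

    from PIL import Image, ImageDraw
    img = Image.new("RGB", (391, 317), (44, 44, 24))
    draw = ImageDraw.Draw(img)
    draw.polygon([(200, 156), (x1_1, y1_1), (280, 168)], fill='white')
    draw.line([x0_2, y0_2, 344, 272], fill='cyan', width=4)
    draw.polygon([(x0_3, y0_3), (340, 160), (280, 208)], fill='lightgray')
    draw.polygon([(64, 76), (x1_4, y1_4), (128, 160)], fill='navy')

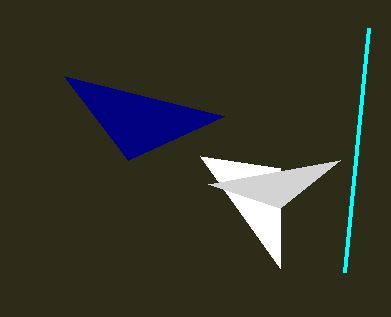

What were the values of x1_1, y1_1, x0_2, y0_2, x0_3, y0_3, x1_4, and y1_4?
x1_1 = 280
y1_1 = 268
x0_2 = 368
y0_2 = 28
x0_3 = 208
y0_3 = 184
x1_4 = 224
y1_4 = 116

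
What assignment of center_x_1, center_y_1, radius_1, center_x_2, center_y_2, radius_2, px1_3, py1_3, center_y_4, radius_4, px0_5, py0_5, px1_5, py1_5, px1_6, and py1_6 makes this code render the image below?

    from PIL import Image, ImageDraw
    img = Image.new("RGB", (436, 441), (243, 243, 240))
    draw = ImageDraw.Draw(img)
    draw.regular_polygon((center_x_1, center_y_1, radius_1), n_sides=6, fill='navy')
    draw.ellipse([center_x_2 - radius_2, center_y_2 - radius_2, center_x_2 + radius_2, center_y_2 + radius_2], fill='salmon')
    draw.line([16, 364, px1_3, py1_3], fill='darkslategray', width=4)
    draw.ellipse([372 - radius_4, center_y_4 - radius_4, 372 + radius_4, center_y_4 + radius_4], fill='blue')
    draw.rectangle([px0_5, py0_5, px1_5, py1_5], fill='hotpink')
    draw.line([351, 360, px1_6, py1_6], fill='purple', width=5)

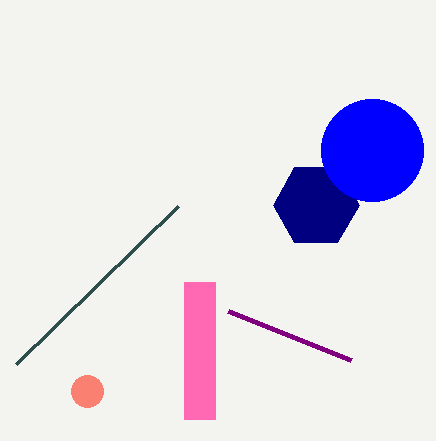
center_x_1 = 316; center_y_1 = 205; radius_1 = 43; center_x_2 = 87; center_y_2 = 391; radius_2 = 16; px1_3 = 178; py1_3 = 206; center_y_4 = 150; radius_4 = 51; px0_5 = 184; py0_5 = 282; px1_5 = 215; py1_5 = 419; px1_6 = 228; py1_6 = 311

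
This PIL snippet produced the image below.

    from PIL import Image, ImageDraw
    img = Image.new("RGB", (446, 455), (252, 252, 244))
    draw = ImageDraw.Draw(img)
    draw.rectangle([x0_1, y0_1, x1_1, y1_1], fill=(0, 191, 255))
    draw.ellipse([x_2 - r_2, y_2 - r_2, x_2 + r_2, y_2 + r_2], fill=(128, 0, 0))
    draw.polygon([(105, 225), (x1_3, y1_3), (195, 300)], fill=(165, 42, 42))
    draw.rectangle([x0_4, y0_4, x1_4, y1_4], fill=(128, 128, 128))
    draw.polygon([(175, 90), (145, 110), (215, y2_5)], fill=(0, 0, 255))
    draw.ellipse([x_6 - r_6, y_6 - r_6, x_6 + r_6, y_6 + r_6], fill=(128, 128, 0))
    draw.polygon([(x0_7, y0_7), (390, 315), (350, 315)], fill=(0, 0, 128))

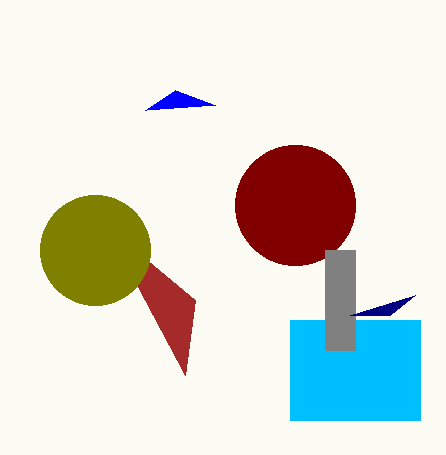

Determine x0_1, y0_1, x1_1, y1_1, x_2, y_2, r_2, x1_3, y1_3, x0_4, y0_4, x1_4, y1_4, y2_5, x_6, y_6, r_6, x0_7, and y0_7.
x0_1 = 290, y0_1 = 320, x1_1 = 420, y1_1 = 420, x_2 = 295, y_2 = 205, r_2 = 60, x1_3 = 185, y1_3 = 375, x0_4 = 325, y0_4 = 250, x1_4 = 355, y1_4 = 350, y2_5 = 105, x_6 = 95, y_6 = 250, r_6 = 55, x0_7 = 415, y0_7 = 295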